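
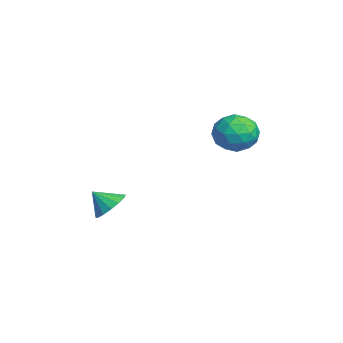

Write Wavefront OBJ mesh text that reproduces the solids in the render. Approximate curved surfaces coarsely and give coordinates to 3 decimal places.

v -3.238 -1.392 -0.893
v -2.706 -1.994 -1.299
v -3.502 -2.168 -0.087
v -2.429 -1.774 -0.996
v -2.369 -1.451 -0.665
v -2.541 -1.113 -0.395
v -2.9 -0.849 -0.259
v -3.35 -0.731 -0.293
v -3.769 -0.789 -0.487
v -4.046 -1.009 -0.79
v -4.106 -1.332 -1.121
v -3.934 -1.67 -1.39
v -3.575 -1.934 -1.527
v -3.126 -2.053 -1.493
v -2.81 4.819 2.8
v -2.184 4.409 3.583
v -3.916 3.471 2.977
v -3.29 3.061 3.76
v -3.845 3.974 3.934
v -3.162 4.807 3.824
v -2.938 3.073 2.736
v -2.255 3.906 2.626
v -2.263 3.33 3.543
v -2.824 3.887 4.284
v -3.276 3.993 2.276
v -3.837 4.55 3.017
v -2.4 4.732 3.176
v -3.7 3.148 3.384
v -4.026 3.684 3.486
v -3.658 3.443 3.946
v -2.975 4.967 3.318
v -2.607 4.726 3.778
v -3.583 4.47 3.984
v -3.493 3.154 2.782
v -3.125 2.913 3.242
v -2.442 4.437 2.614
v -2.074 4.196 3.074
v -2.517 3.41 2.576
v -2.079 3.857 3.613
v -2.728 3.064 3.717
v -2.522 3.071 3.115
v -2.12 3.561 3.051
v -2.408 4.184 4.048
v -3.058 3.392 4.152
v -3.385 3.929 4.254
v -2.983 4.419 4.19
v -2.455 3.55 4.025
v -3.042 4.488 2.408
v -3.692 3.696 2.512
v -3.117 3.461 2.37
v -2.715 3.951 2.306
v -3.372 4.816 2.843
v -4.021 4.023 2.947
v -3.98 4.319 3.509
v -3.578 4.809 3.445
v -3.645 4.33 2.535
f 2 1 4
f 2 4 3
f 4 1 5
f 4 5 3
f 5 1 6
f 5 6 3
f 6 1 7
f 6 7 3
f 7 1 8
f 7 8 3
f 8 1 9
f 8 9 3
f 9 1 10
f 9 10 3
f 10 1 11
f 10 11 3
f 11 1 12
f 11 12 3
f 12 1 13
f 12 13 3
f 13 1 14
f 13 14 3
f 14 1 2
f 14 2 3
f 15 52 31
f 52 26 55
f 31 55 20
f 52 55 31
f 15 31 27
f 31 20 32
f 27 32 16
f 31 32 27
f 15 27 36
f 27 16 37
f 36 37 22
f 27 37 36
f 15 36 48
f 36 22 51
f 48 51 25
f 36 51 48
f 15 48 52
f 48 25 56
f 52 56 26
f 48 56 52
f 16 32 43
f 32 20 46
f 43 46 24
f 32 46 43
f 20 55 33
f 55 26 54
f 33 54 19
f 55 54 33
f 26 56 53
f 56 25 49
f 53 49 17
f 56 49 53
f 25 51 50
f 51 22 38
f 50 38 21
f 51 38 50
f 22 37 42
f 37 16 39
f 42 39 23
f 37 39 42
f 18 44 30
f 44 24 45
f 30 45 19
f 44 45 30
f 18 30 28
f 30 19 29
f 28 29 17
f 30 29 28
f 18 28 35
f 28 17 34
f 35 34 21
f 28 34 35
f 18 35 40
f 35 21 41
f 40 41 23
f 35 41 40
f 18 40 44
f 40 23 47
f 44 47 24
f 40 47 44
f 19 45 33
f 45 24 46
f 33 46 20
f 45 46 33
f 17 29 53
f 29 19 54
f 53 54 26
f 29 54 53
f 21 34 50
f 34 17 49
f 50 49 25
f 34 49 50
f 23 41 42
f 41 21 38
f 42 38 22
f 41 38 42
f 24 47 43
f 47 23 39
f 43 39 16
f 47 39 43



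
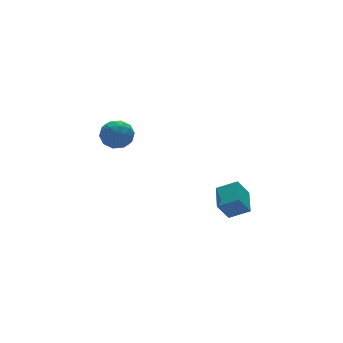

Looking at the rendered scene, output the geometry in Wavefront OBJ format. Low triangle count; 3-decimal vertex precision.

v 0.722 -3.908 -2.295
v 0.095 -3.837 -1.298
v 1.408 -2.678 -1.952
v 0.781 -2.606 -0.955
v 1.559 -4.534 -1.725
v 0.932 -4.462 -0.728
v 2.245 -3.303 -1.382
v 1.618 -3.232 -0.385
v -1.342 3.349 0.077
v -0.84 2.832 0.674
v -2.62 2.788 0.666
v -2.118 2.271 1.263
v -2.141 3.202 1.355
v -1.352 3.549 0.991
v -2.108 2.071 0.349
v -1.319 2.418 -0.015
v -1.314 2.042 0.842
v -1.334 2.741 1.464
v -2.126 2.879 -0.124
v -2.146 3.578 0.498
v -0.979 3.14 0.324
v -2.481 2.48 1.016
v -2.495 3.027 1.07
v -2.2 2.724 1.421
v -1.28 3.561 0.511
v -0.985 3.257 0.862
v -1.749 3.475 1.262
v -2.475 2.363 0.478
v -2.18 2.059 0.829
v -1.26 2.896 -0.081
v -0.965 2.593 0.27
v -1.711 2.145 0.078
v -0.962 2.372 0.774
v -1.713 2.042 1.12
v -1.708 1.925 0.582
v -1.244 2.128 0.368
v -0.974 2.783 1.139
v -1.725 2.453 1.485
v -1.739 3 1.539
v -1.275 3.204 1.326
v -1.253 2.318 1.238
v -1.735 3.167 -0.145
v -2.486 2.837 0.201
v -2.185 2.416 0.014
v -1.721 2.62 -0.199
v -1.747 3.578 0.22
v -2.498 3.248 0.566
v -2.216 3.492 0.972
v -1.752 3.695 0.758
v -2.207 3.302 0.102
f 2 4 1
f 5 2 1
f 1 4 3
f 3 5 1
f 2 8 4
f 6 2 5
f 6 8 2
f 4 8 3
f 7 5 3
f 3 8 7
f 7 6 5
f 8 6 7
f 9 46 25
f 46 20 49
f 25 49 14
f 46 49 25
f 9 25 21
f 25 14 26
f 21 26 10
f 25 26 21
f 9 21 30
f 21 10 31
f 30 31 16
f 21 31 30
f 9 30 42
f 30 16 45
f 42 45 19
f 30 45 42
f 9 42 46
f 42 19 50
f 46 50 20
f 42 50 46
f 10 26 37
f 26 14 40
f 37 40 18
f 26 40 37
f 14 49 27
f 49 20 48
f 27 48 13
f 49 48 27
f 20 50 47
f 50 19 43
f 47 43 11
f 50 43 47
f 19 45 44
f 45 16 32
f 44 32 15
f 45 32 44
f 16 31 36
f 31 10 33
f 36 33 17
f 31 33 36
f 12 38 24
f 38 18 39
f 24 39 13
f 38 39 24
f 12 24 22
f 24 13 23
f 22 23 11
f 24 23 22
f 12 22 29
f 22 11 28
f 29 28 15
f 22 28 29
f 12 29 34
f 29 15 35
f 34 35 17
f 29 35 34
f 12 34 38
f 34 17 41
f 38 41 18
f 34 41 38
f 13 39 27
f 39 18 40
f 27 40 14
f 39 40 27
f 11 23 47
f 23 13 48
f 47 48 20
f 23 48 47
f 15 28 44
f 28 11 43
f 44 43 19
f 28 43 44
f 17 35 36
f 35 15 32
f 36 32 16
f 35 32 36
f 18 41 37
f 41 17 33
f 37 33 10
f 41 33 37



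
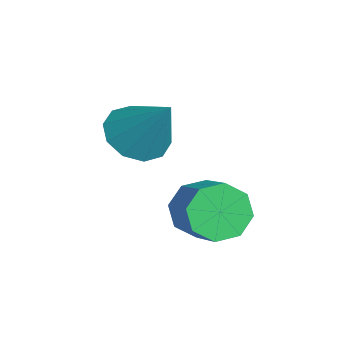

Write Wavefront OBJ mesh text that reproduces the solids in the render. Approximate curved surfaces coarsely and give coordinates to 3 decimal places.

v 1.097 3.29 -1.877
v 1.414 3.807 -2.685
v 2.679 4.086 -2.012
v 2.363 3.57 -1.203
v 1.044 4.254 -2.175
v 2.309 4.533 -1.501
v 0.705 4.137 -1.49
v 1.97 4.416 -0.817
v 0.596 3.524 -1.032
v 1.861 3.803 -0.358
v 0.781 2.774 -1.068
v 2.046 3.053 -0.395
v 1.151 2.327 -1.579
v 2.416 2.606 -0.905
v 1.49 2.444 -2.263
v 2.755 2.723 -1.59
v 1.599 3.057 -2.722
v 2.864 3.336 -2.048
v -0.973 1.796 0.144
v -0.073 1.844 -0.487
v 0.173 2.584 1.836
v -0.4 2.437 -0.542
v -0.946 2.786 -0.335
v -1.502 2.756 0.055
v -1.856 2.36 0.479
v -1.872 1.748 0.775
v -1.545 1.155 0.83
v -1 0.806 0.623
v -0.444 0.836 0.233
v -0.09 1.232 -0.191
f 2 1 5
f 2 5 3
f 3 5 6
f 3 6 4
f 5 1 7
f 5 7 6
f 6 7 8
f 6 8 4
f 7 1 9
f 7 9 8
f 8 9 10
f 8 10 4
f 9 1 11
f 9 11 10
f 10 11 12
f 10 12 4
f 11 1 13
f 11 13 12
f 12 13 14
f 12 14 4
f 13 1 15
f 13 15 14
f 14 15 16
f 14 16 4
f 15 1 17
f 15 17 16
f 16 17 18
f 16 18 4
f 17 1 2
f 17 2 18
f 18 2 3
f 18 3 4
f 20 19 22
f 20 22 21
f 22 19 23
f 22 23 21
f 23 19 24
f 23 24 21
f 24 19 25
f 24 25 21
f 25 19 26
f 25 26 21
f 26 19 27
f 26 27 21
f 27 19 28
f 27 28 21
f 28 19 29
f 28 29 21
f 29 19 30
f 29 30 21
f 30 19 20
f 30 20 21



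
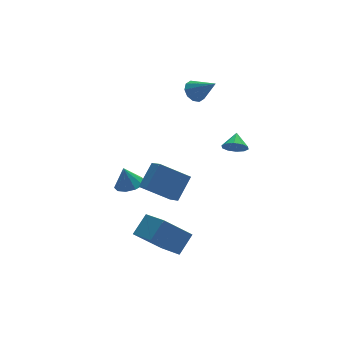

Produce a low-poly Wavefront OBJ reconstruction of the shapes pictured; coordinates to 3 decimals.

v -1.584 0.478 -3.219
v -1.515 -0.512 -2.617
v -0.484 1.246 -2.08
v -0.415 0.257 -1.479
v 0.035 -0.117 -4.381
v 0.104 -1.106 -3.78
v 1.135 0.652 -3.243
v 1.204 -0.338 -2.641
v -1.501 -5.067 -4.812
v -3.028 -4.793 -3.338
v -1.84 -3.365 -5.481
v -3.367 -3.09 -4.007
v -0.513 -4.51 -3.893
v -2.04 -4.235 -2.419
v -0.852 -2.807 -4.562
v -2.379 -2.533 -3.088
v -1.821 1.248 -3.488
v -1.308 0.553 -3.237
v -2.079 1.512 -2.232
v -0.984 1.004 -3.265
v -0.979 1.548 -3.378
v -1.296 1.978 -3.533
v -1.813 2.13 -3.671
v -2.333 1.944 -3.74
v -2.657 1.493 -3.712
v -2.662 0.949 -3.599
v -2.345 0.518 -3.444
v -1.828 0.367 -3.305
v 2.8 -2.615 0.958
v 3.031 -2.296 0.32
v 3.24 -1.845 1.502
v 2.611 -2.127 0.421
v 2.263 -2.144 0.727
v 2.121 -2.341 1.121
v 2.237 -2.643 1.453
v 2.569 -2.934 1.596
v 2.988 -3.103 1.496
v 3.336 -3.085 1.189
v 3.479 -2.888 0.795
v 3.362 -2.587 0.463
v 3.132 3.558 1.471
v 3.815 3.636 1.102
v 3.888 2.422 2.629
v 3.793 3.973 1.447
v 3.518 4.151 1.801
v 3.096 4.102 2.028
v 2.688 3.846 2.043
v 2.449 3.48 1.839
v 2.472 3.144 1.494
v 2.747 2.966 1.141
v 3.169 3.014 0.913
v 3.577 3.27 0.898
f 2 4 1
f 5 2 1
f 1 4 3
f 3 5 1
f 2 8 4
f 6 2 5
f 6 8 2
f 4 8 3
f 7 5 3
f 3 8 7
f 7 6 5
f 8 6 7
f 10 12 9
f 13 10 9
f 9 12 11
f 11 13 9
f 10 16 12
f 14 10 13
f 14 16 10
f 12 16 11
f 15 13 11
f 11 16 15
f 15 14 13
f 16 14 15
f 18 17 20
f 18 20 19
f 20 17 21
f 20 21 19
f 21 17 22
f 21 22 19
f 22 17 23
f 22 23 19
f 23 17 24
f 23 24 19
f 24 17 25
f 24 25 19
f 25 17 26
f 25 26 19
f 26 17 27
f 26 27 19
f 27 17 28
f 27 28 19
f 28 17 18
f 28 18 19
f 30 29 32
f 30 32 31
f 32 29 33
f 32 33 31
f 33 29 34
f 33 34 31
f 34 29 35
f 34 35 31
f 35 29 36
f 35 36 31
f 36 29 37
f 36 37 31
f 37 29 38
f 37 38 31
f 38 29 39
f 38 39 31
f 39 29 40
f 39 40 31
f 40 29 30
f 40 30 31
f 42 41 44
f 42 44 43
f 44 41 45
f 44 45 43
f 45 41 46
f 45 46 43
f 46 41 47
f 46 47 43
f 47 41 48
f 47 48 43
f 48 41 49
f 48 49 43
f 49 41 50
f 49 50 43
f 50 41 51
f 50 51 43
f 51 41 52
f 51 52 43
f 52 41 42
f 52 42 43



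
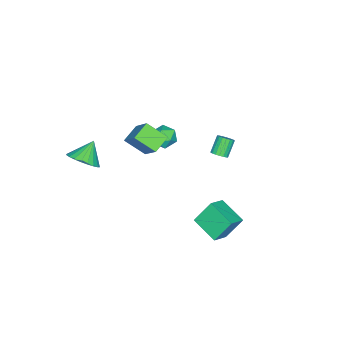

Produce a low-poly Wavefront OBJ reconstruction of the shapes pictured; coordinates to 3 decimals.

v -3.224 1.34 -1.876
v -2.882 1.09 -1.575
v -3.654 1.11 -0.682
v -3.996 1.36 -0.984
v -2.832 1.313 -1.536
v -3.603 1.332 -0.644
v -2.859 1.541 -1.565
v -3.631 1.56 -0.672
v -2.959 1.729 -1.655
v -3.731 1.748 -0.763
v -3.111 1.841 -1.789
v -3.883 1.86 -0.897
v -3.286 1.853 -1.941
v -4.058 1.872 -1.048
v -3.448 1.764 -2.079
v -4.22 1.783 -1.187
v -3.566 1.59 -2.178
v -4.338 1.61 -1.285
v -3.617 1.368 -2.216
v -4.388 1.387 -1.324
v -3.589 1.14 -2.188
v -4.361 1.159 -1.295
v -3.489 0.952 -2.097
v -4.261 0.971 -1.205
v -3.337 0.84 -1.963
v -4.109 0.859 -1.071
v -3.162 0.828 -1.812
v -3.934 0.847 -0.919
v -3 0.917 -1.673
v -3.772 0.936 -0.781
v -1.673 -1.735 -0.577
v -1.487 -2.951 0.263
v -0.768 -0.566 0.915
v -0.582 -1.783 1.754
v -0.618 -1.917 -1.074
v -0.432 -3.134 -0.235
v 0.287 -0.749 0.417
v 0.473 -1.965 1.257
v 0.994 4.906 -2.431
v 0.436 3.391 -1.866
v 2.028 4.735 -1.867
v 1.47 3.221 -1.303
v 1.59 4.199 -3.737
v 1.032 2.685 -3.173
v 2.624 4.029 -3.174
v 2.066 2.514 -2.609
v -3.059 -1.519 -0.902
v -2.663 -1.157 -0.268
v -1.917 -2.123 -1.272
v -1.521 -1.761 -0.638
v -2.087 -2.351 -0.491
v -2.793 -1.977 -0.263
v -1.787 -1.303 -1.277
v -2.493 -0.929 -1.049
v -1.876 -1.023 -0.5
v -2.062 -1.671 -0.014
v -2.518 -1.609 -1.526
v -2.704 -2.257 -1.04
v 3.984 -3.1 1.701
v 4.584 -2.486 2.174
v 3.056 -2.96 2.699
v 4.386 -2.243 1.955
v 4.127 -2.13 1.698
v 3.846 -2.166 1.441
v 3.586 -2.343 1.224
v 3.386 -2.636 1.079
v 3.278 -2.999 1.029
v 3.277 -3.378 1.082
v 3.384 -3.714 1.229
v 3.583 -3.957 1.448
v 3.842 -4.07 1.705
v 4.123 -4.035 1.962
v 4.383 -3.857 2.179
v 4.582 -3.565 2.323
v 4.691 -3.201 2.373
v 4.691 -2.822 2.321
f 2 1 5
f 2 5 3
f 3 5 6
f 3 6 4
f 5 1 7
f 5 7 6
f 6 7 8
f 6 8 4
f 7 1 9
f 7 9 8
f 8 9 10
f 8 10 4
f 9 1 11
f 9 11 10
f 10 11 12
f 10 12 4
f 11 1 13
f 11 13 12
f 12 13 14
f 12 14 4
f 13 1 15
f 13 15 14
f 14 15 16
f 14 16 4
f 15 1 17
f 15 17 16
f 16 17 18
f 16 18 4
f 17 1 19
f 17 19 18
f 18 19 20
f 18 20 4
f 19 1 21
f 19 21 20
f 20 21 22
f 20 22 4
f 21 1 23
f 21 23 22
f 22 23 24
f 22 24 4
f 23 1 25
f 23 25 24
f 24 25 26
f 24 26 4
f 25 1 27
f 25 27 26
f 26 27 28
f 26 28 4
f 27 1 29
f 27 29 28
f 28 29 30
f 28 30 4
f 29 1 2
f 29 2 30
f 30 2 3
f 30 3 4
f 32 34 31
f 35 32 31
f 31 34 33
f 33 35 31
f 32 38 34
f 36 32 35
f 36 38 32
f 34 38 33
f 37 35 33
f 33 38 37
f 37 36 35
f 38 36 37
f 40 42 39
f 43 40 39
f 39 42 41
f 41 43 39
f 40 46 42
f 44 40 43
f 44 46 40
f 42 46 41
f 45 43 41
f 41 46 45
f 45 44 43
f 46 44 45
f 47 58 52
f 47 52 48
f 47 48 54
f 47 54 57
f 47 57 58
f 48 52 56
f 52 58 51
f 58 57 49
f 57 54 53
f 54 48 55
f 50 56 51
f 50 51 49
f 50 49 53
f 50 53 55
f 50 55 56
f 51 56 52
f 49 51 58
f 53 49 57
f 55 53 54
f 56 55 48
f 60 59 62
f 60 62 61
f 62 59 63
f 62 63 61
f 63 59 64
f 63 64 61
f 64 59 65
f 64 65 61
f 65 59 66
f 65 66 61
f 66 59 67
f 66 67 61
f 67 59 68
f 67 68 61
f 68 59 69
f 68 69 61
f 69 59 70
f 69 70 61
f 70 59 71
f 70 71 61
f 71 59 72
f 71 72 61
f 72 59 73
f 72 73 61
f 73 59 74
f 73 74 61
f 74 59 75
f 74 75 61
f 75 59 76
f 75 76 61
f 76 59 60
f 76 60 61



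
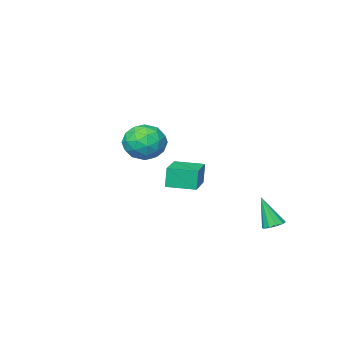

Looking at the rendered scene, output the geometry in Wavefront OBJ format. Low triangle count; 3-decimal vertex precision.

v -3.505 3.38 -3.219
v -3.008 2.998 -3.456
v -3.195 2.62 -1.341
v -2.846 3.36 -3.336
v -2.936 3.729 -3.172
v -3.243 3.965 -3.026
v -3.65 3.978 -2.954
v -4.002 3.762 -2.983
v -4.165 3.4 -3.102
v -4.075 3.031 -3.266
v -3.768 2.795 -3.413
v -3.36 2.782 -3.485
v 3.653 2.858 3.634
v 4.527 2.32 4.331
v 2.753 1.08 3.389
v 3.627 0.542 4.086
v 2.809 1.317 4.605
v 3.365 2.416 4.757
v 3.915 0.984 2.963
v 4.471 2.083 3.115
v 4.689 1.162 3.917
v 4.005 1.368 4.932
v 3.275 2.032 2.788
v 2.591 2.238 3.803
v 4.169 2.745 4.004
v 3.111 0.655 3.716
v 2.631 1.111 4.021
v 3.144 0.794 4.431
v 3.486 2.802 4.254
v 4 2.485 4.664
v 2.99 1.896 4.825
v 3.28 0.915 3.056
v 3.794 0.598 3.466
v 4.136 2.606 3.289
v 4.649 2.289 3.699
v 4.29 1.504 2.895
v 4.777 1.748 4.17
v 4.249 0.703 4.026
v 4.418 0.963 3.366
v 4.745 1.609 3.455
v 4.376 1.869 4.767
v 3.847 0.824 4.623
v 3.366 1.28 4.928
v 3.693 1.926 5.017
v 4.471 1.188 4.523
v 3.433 2.576 3.097
v 2.904 1.531 2.953
v 3.587 1.474 2.703
v 3.914 2.12 2.792
v 3.031 2.697 3.694
v 2.503 1.652 3.55
v 2.535 1.791 4.265
v 2.862 2.437 4.354
v 2.809 2.212 3.197
v -2.38 -4.453 -2.114
v -2.539 -4.52 -0.755
v -3.595 -3.168 -2.193
v -3.754 -3.235 -0.834
v -0.866 -3.005 -1.866
v -1.025 -3.072 -0.507
v -2.081 -1.72 -1.945
v -2.24 -1.787 -0.586
f 2 1 4
f 2 4 3
f 4 1 5
f 4 5 3
f 5 1 6
f 5 6 3
f 6 1 7
f 6 7 3
f 7 1 8
f 7 8 3
f 8 1 9
f 8 9 3
f 9 1 10
f 9 10 3
f 10 1 11
f 10 11 3
f 11 1 12
f 11 12 3
f 12 1 2
f 12 2 3
f 13 50 29
f 50 24 53
f 29 53 18
f 50 53 29
f 13 29 25
f 29 18 30
f 25 30 14
f 29 30 25
f 13 25 34
f 25 14 35
f 34 35 20
f 25 35 34
f 13 34 46
f 34 20 49
f 46 49 23
f 34 49 46
f 13 46 50
f 46 23 54
f 50 54 24
f 46 54 50
f 14 30 41
f 30 18 44
f 41 44 22
f 30 44 41
f 18 53 31
f 53 24 52
f 31 52 17
f 53 52 31
f 24 54 51
f 54 23 47
f 51 47 15
f 54 47 51
f 23 49 48
f 49 20 36
f 48 36 19
f 49 36 48
f 20 35 40
f 35 14 37
f 40 37 21
f 35 37 40
f 16 42 28
f 42 22 43
f 28 43 17
f 42 43 28
f 16 28 26
f 28 17 27
f 26 27 15
f 28 27 26
f 16 26 33
f 26 15 32
f 33 32 19
f 26 32 33
f 16 33 38
f 33 19 39
f 38 39 21
f 33 39 38
f 16 38 42
f 38 21 45
f 42 45 22
f 38 45 42
f 17 43 31
f 43 22 44
f 31 44 18
f 43 44 31
f 15 27 51
f 27 17 52
f 51 52 24
f 27 52 51
f 19 32 48
f 32 15 47
f 48 47 23
f 32 47 48
f 21 39 40
f 39 19 36
f 40 36 20
f 39 36 40
f 22 45 41
f 45 21 37
f 41 37 14
f 45 37 41
f 56 58 55
f 59 56 55
f 55 58 57
f 57 59 55
f 56 62 58
f 60 56 59
f 60 62 56
f 58 62 57
f 61 59 57
f 57 62 61
f 61 60 59
f 62 60 61



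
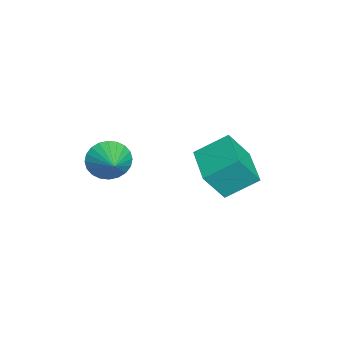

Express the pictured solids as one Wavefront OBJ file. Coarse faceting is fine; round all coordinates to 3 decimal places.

v -1.579 2.724 -2.845
v -1.208 1.914 -1.516
v -1.862 4.059 -1.954
v -1.491 3.249 -0.624
v 0.211 3.231 -3.036
v 0.582 2.421 -1.706
v -0.072 4.566 -2.144
v 0.299 3.756 -0.815
v 3.198 -0.808 1.06
v 3.43 -0.437 0.308
v 4.382 -0.452 1.6
v 3.279 -0.177 0.466
v 3.116 -0.013 0.715
v 2.966 0.03 1.016
v 2.851 -0.055 1.324
v 2.789 -0.254 1.592
v 2.788 -0.538 1.778
v 2.851 -0.862 1.856
v 2.966 -1.179 1.812
v 3.116 -1.439 1.653
v 3.279 -1.602 1.404
v 3.429 -1.645 1.103
v 3.544 -1.561 0.795
v 3.607 -1.361 0.528
v 3.607 -1.078 0.341
v 3.545 -0.753 0.264
f 2 4 1
f 5 2 1
f 1 4 3
f 3 5 1
f 2 8 4
f 6 2 5
f 6 8 2
f 4 8 3
f 7 5 3
f 3 8 7
f 7 6 5
f 8 6 7
f 10 9 12
f 10 12 11
f 12 9 13
f 12 13 11
f 13 9 14
f 13 14 11
f 14 9 15
f 14 15 11
f 15 9 16
f 15 16 11
f 16 9 17
f 16 17 11
f 17 9 18
f 17 18 11
f 18 9 19
f 18 19 11
f 19 9 20
f 19 20 11
f 20 9 21
f 20 21 11
f 21 9 22
f 21 22 11
f 22 9 23
f 22 23 11
f 23 9 24
f 23 24 11
f 24 9 25
f 24 25 11
f 25 9 26
f 25 26 11
f 26 9 10
f 26 10 11



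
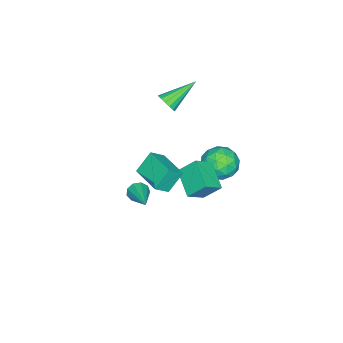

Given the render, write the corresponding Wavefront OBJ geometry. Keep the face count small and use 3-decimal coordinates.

v -1.113 -2.698 -4.322
v -0.71 -2.883 -4.785
v 0.373 -1.422 -3.538
v -0.94 -2.534 -4.916
v -1.251 -2.263 -4.77
v -1.497 -2.195 -4.415
v -1.563 -2.363 -4.016
v -1.419 -2.688 -3.76
v -1.131 -3.018 -3.768
v -0.835 -3.198 -4.035
v -0.668 -3.145 -4.437
v 0.165 -0.435 0.934
v 0.829 -0.844 1.56
v 1.094 1.141 0.976
v 1.758 0.732 1.602
v 0.922 -0.852 -0.142
v 1.586 -1.261 0.484
v 1.851 0.724 -0.1
v 2.515 0.315 0.526
v 0.221 0.366 0.088
v -0.075 1.237 1.049
v -0.685 0.813 -0.596
v -0.981 1.684 0.365
v 1.301 1.496 -0.605
v 1.005 2.367 0.356
v 0.395 1.943 -1.289
v 0.099 2.814 -0.328
v -2.529 1.833 0.35
v -1.767 2.602 0.31
v -1.713 0.958 -0.93
v -0.951 1.727 -0.97
v -1.017 1.074 -0.108
v -1.521 1.615 0.683
v -1.959 1.945 -1.303
v -2.463 2.486 -0.512
v -1.415 2.671 -0.712
v -0.833 2.133 0.027
v -2.647 1.427 -0.647
v -2.065 0.889 0.092
v -2.22 2.294 0.443
v -1.26 1.266 -1.063
v -1.299 0.882 -0.556
v -0.852 1.334 -0.58
v -2.075 1.714 0.662
v -1.627 2.166 0.638
v -1.187 1.268 0.392
v -1.853 1.394 -1.258
v -1.405 1.846 -1.282
v -2.628 2.226 -0.04
v -2.181 2.678 -0.064
v -2.293 2.292 -1.012
v -1.565 2.787 -0.182
v -1.085 2.272 -0.934
v -1.677 2.401 -1.13
v -1.974 2.718 -0.665
v -1.223 2.471 0.252
v -0.743 1.956 -0.5
v -0.782 1.573 0.006
v -1.078 1.891 0.472
v -1.016 2.511 -0.348
v -2.737 1.604 -0.12
v -2.257 1.089 -0.872
v -2.402 1.669 -1.092
v -2.698 1.987 -0.626
v -2.395 1.288 0.314
v -1.915 0.773 -0.438
v -1.506 0.842 0.045
v -1.803 1.159 0.51
v -2.464 1.049 -0.272
v -2.35 -1.654 2.647
v -2.058 -1.803 3.208
v -3.85 -0.726 3.673
v -1.932 -1.503 3.121
v -1.918 -1.244 2.907
v -2.02 -1.094 2.623
v -2.211 -1.095 2.346
v -2.438 -1.245 2.149
v -2.643 -1.505 2.085
v -2.769 -1.804 2.172
v -2.783 -2.064 2.386
v -2.681 -2.213 2.67
v -2.49 -2.213 2.947
v -2.263 -2.063 3.144
f 2 1 4
f 2 4 3
f 4 1 5
f 4 5 3
f 5 1 6
f 5 6 3
f 6 1 7
f 6 7 3
f 7 1 8
f 7 8 3
f 8 1 9
f 8 9 3
f 9 1 10
f 9 10 3
f 10 1 11
f 10 11 3
f 11 1 2
f 11 2 3
f 13 15 12
f 16 13 12
f 12 15 14
f 14 16 12
f 13 19 15
f 17 13 16
f 17 19 13
f 15 19 14
f 18 16 14
f 14 19 18
f 18 17 16
f 19 17 18
f 21 23 20
f 24 21 20
f 20 23 22
f 22 24 20
f 21 27 23
f 25 21 24
f 25 27 21
f 23 27 22
f 26 24 22
f 22 27 26
f 26 25 24
f 27 25 26
f 28 65 44
f 65 39 68
f 44 68 33
f 65 68 44
f 28 44 40
f 44 33 45
f 40 45 29
f 44 45 40
f 28 40 49
f 40 29 50
f 49 50 35
f 40 50 49
f 28 49 61
f 49 35 64
f 61 64 38
f 49 64 61
f 28 61 65
f 61 38 69
f 65 69 39
f 61 69 65
f 29 45 56
f 45 33 59
f 56 59 37
f 45 59 56
f 33 68 46
f 68 39 67
f 46 67 32
f 68 67 46
f 39 69 66
f 69 38 62
f 66 62 30
f 69 62 66
f 38 64 63
f 64 35 51
f 63 51 34
f 64 51 63
f 35 50 55
f 50 29 52
f 55 52 36
f 50 52 55
f 31 57 43
f 57 37 58
f 43 58 32
f 57 58 43
f 31 43 41
f 43 32 42
f 41 42 30
f 43 42 41
f 31 41 48
f 41 30 47
f 48 47 34
f 41 47 48
f 31 48 53
f 48 34 54
f 53 54 36
f 48 54 53
f 31 53 57
f 53 36 60
f 57 60 37
f 53 60 57
f 32 58 46
f 58 37 59
f 46 59 33
f 58 59 46
f 30 42 66
f 42 32 67
f 66 67 39
f 42 67 66
f 34 47 63
f 47 30 62
f 63 62 38
f 47 62 63
f 36 54 55
f 54 34 51
f 55 51 35
f 54 51 55
f 37 60 56
f 60 36 52
f 56 52 29
f 60 52 56
f 71 70 73
f 71 73 72
f 73 70 74
f 73 74 72
f 74 70 75
f 74 75 72
f 75 70 76
f 75 76 72
f 76 70 77
f 76 77 72
f 77 70 78
f 77 78 72
f 78 70 79
f 78 79 72
f 79 70 80
f 79 80 72
f 80 70 81
f 80 81 72
f 81 70 82
f 81 82 72
f 82 70 83
f 82 83 72
f 83 70 71
f 83 71 72



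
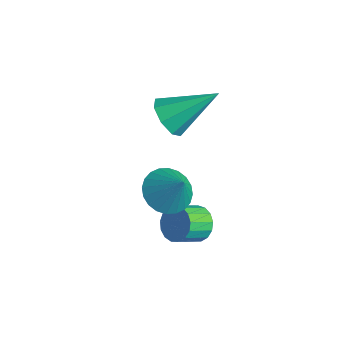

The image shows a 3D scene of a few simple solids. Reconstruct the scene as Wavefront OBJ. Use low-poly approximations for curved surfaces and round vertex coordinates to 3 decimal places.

v -2.688 3.071 2.188
v -2.223 2.471 2.653
v -1.852 4.669 3.412
v -1.88 2.705 2.113
v -2.011 3.153 1.617
v -2.538 3.553 1.455
v -3.153 3.67 1.723
v -3.496 3.436 2.263
v -3.366 2.988 2.759
v -2.839 2.588 2.921
v 0.676 2.053 -0.499
v 1.239 1.81 -0.877
v 1.246 0.864 -0.259
v 0.684 1.107 0.119
v 1.383 1.982 -0.616
v 1.39 1.036 0.002
v 1.366 2.17 -0.328
v 1.373 1.224 0.291
v 1.19 2.332 -0.079
v 1.198 1.386 0.539
v 0.897 2.429 0.073
v 0.905 1.484 0.692
v 0.554 2.441 0.095
v 0.561 1.495 0.713
v 0.238 2.363 -0.02
v 0.245 1.417 0.599
v 0.023 2.215 -0.244
v 0.03 1.269 0.374
v -0.043 2.029 -0.527
v -0.035 1.083 0.091
v 0.057 1.849 -0.804
v 0.064 0.903 -0.185
v 0.298 1.715 -1.011
v 0.305 0.77 -0.392
v 0.626 1.659 -1.1
v 0.633 0.714 -0.482
v 0.965 1.693 -1.052
v 0.973 0.748 -0.434
v 1.506 0.25 3.436
v 2.225 0.435 2.927
v 2.274 0.37 4.564
v 2.094 0.757 2.981
v 1.874 1.001 3.105
v 1.598 1.131 3.279
v 1.308 1.127 3.477
v 1.048 0.989 3.668
v 0.858 0.738 3.825
v 0.766 0.414 3.922
v 0.787 0.064 3.945
v 0.918 -0.258 3.89
v 1.138 -0.502 3.767
v 1.414 -0.632 3.593
v 1.704 -0.627 3.395
v 1.964 -0.49 3.203
v 2.154 -0.239 3.047
v 2.246 0.086 2.95
f 2 1 4
f 2 4 3
f 4 1 5
f 4 5 3
f 5 1 6
f 5 6 3
f 6 1 7
f 6 7 3
f 7 1 8
f 7 8 3
f 8 1 9
f 8 9 3
f 9 1 10
f 9 10 3
f 10 1 2
f 10 2 3
f 12 11 15
f 12 15 13
f 13 15 16
f 13 16 14
f 15 11 17
f 15 17 16
f 16 17 18
f 16 18 14
f 17 11 19
f 17 19 18
f 18 19 20
f 18 20 14
f 19 11 21
f 19 21 20
f 20 21 22
f 20 22 14
f 21 11 23
f 21 23 22
f 22 23 24
f 22 24 14
f 23 11 25
f 23 25 24
f 24 25 26
f 24 26 14
f 25 11 27
f 25 27 26
f 26 27 28
f 26 28 14
f 27 11 29
f 27 29 28
f 28 29 30
f 28 30 14
f 29 11 31
f 29 31 30
f 30 31 32
f 30 32 14
f 31 11 33
f 31 33 32
f 32 33 34
f 32 34 14
f 33 11 35
f 33 35 34
f 34 35 36
f 34 36 14
f 35 11 37
f 35 37 36
f 36 37 38
f 36 38 14
f 37 11 12
f 37 12 38
f 38 12 13
f 38 13 14
f 40 39 42
f 40 42 41
f 42 39 43
f 42 43 41
f 43 39 44
f 43 44 41
f 44 39 45
f 44 45 41
f 45 39 46
f 45 46 41
f 46 39 47
f 46 47 41
f 47 39 48
f 47 48 41
f 48 39 49
f 48 49 41
f 49 39 50
f 49 50 41
f 50 39 51
f 50 51 41
f 51 39 52
f 51 52 41
f 52 39 53
f 52 53 41
f 53 39 54
f 53 54 41
f 54 39 55
f 54 55 41
f 55 39 56
f 55 56 41
f 56 39 40
f 56 40 41



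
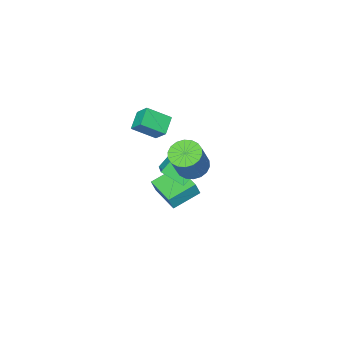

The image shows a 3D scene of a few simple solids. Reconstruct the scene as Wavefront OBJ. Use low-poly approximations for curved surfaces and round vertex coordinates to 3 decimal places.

v 0.323 -3.009 1
v -0.454 -3.658 1.48
v 0.212 -2.252 1.846
v -0.565 -2.901 2.325
v 1.365 -3.699 1.755
v 0.588 -4.348 2.234
v 1.254 -2.942 2.6
v 0.477 -3.591 3.08
v 1.088 1.501 2.67
v 1.485 2.177 2.341
v 2.168 2.535 3.901
v 1.772 1.859 4.23
v 1.153 2.321 2.454
v 1.836 2.678 4.014
v 0.809 2.301 2.609
v 1.492 2.659 4.169
v 0.52 2.124 2.776
v 1.203 2.481 4.336
v 0.343 1.823 2.923
v 1.026 2.18 4.482
v 0.315 1.458 3.019
v 0.998 1.816 4.579
v 0.439 1.102 3.046
v 1.122 1.46 4.606
v 0.692 0.825 2.999
v 1.375 1.183 4.559
v 1.024 0.682 2.886
v 1.707 1.039 4.446
v 1.368 0.701 2.731
v 2.051 1.059 4.291
v 1.657 0.879 2.564
v 2.34 1.236 4.124
v 1.834 1.18 2.418
v 2.517 1.537 3.977
v 1.862 1.544 2.321
v 2.545 1.902 3.881
v 1.738 1.9 2.294
v 2.421 2.258 3.854
v -0.197 -1.472 -1.507
v -1.504 -1.573 -0.347
v 0.413 -0.312 -0.718
v -0.893 -0.413 0.442
v 0.553 -2.387 -0.742
v -0.753 -2.488 0.418
v 1.164 -1.227 0.047
v -0.143 -1.328 1.207
v -1.471 -3.307 -3.192
v -1.19 -3.324 -2.358
v -1.37 -1.47 -3.189
v -1.09 -1.487 -2.355
v 0.11 -3.393 -3.725
v 0.39 -3.41 -2.891
v 0.21 -1.556 -3.722
v 0.491 -1.573 -2.888
f 2 4 1
f 5 2 1
f 1 4 3
f 3 5 1
f 2 8 4
f 6 2 5
f 6 8 2
f 4 8 3
f 7 5 3
f 3 8 7
f 7 6 5
f 8 6 7
f 10 9 13
f 10 13 11
f 11 13 14
f 11 14 12
f 13 9 15
f 13 15 14
f 14 15 16
f 14 16 12
f 15 9 17
f 15 17 16
f 16 17 18
f 16 18 12
f 17 9 19
f 17 19 18
f 18 19 20
f 18 20 12
f 19 9 21
f 19 21 20
f 20 21 22
f 20 22 12
f 21 9 23
f 21 23 22
f 22 23 24
f 22 24 12
f 23 9 25
f 23 25 24
f 24 25 26
f 24 26 12
f 25 9 27
f 25 27 26
f 26 27 28
f 26 28 12
f 27 9 29
f 27 29 28
f 28 29 30
f 28 30 12
f 29 9 31
f 29 31 30
f 30 31 32
f 30 32 12
f 31 9 33
f 31 33 32
f 32 33 34
f 32 34 12
f 33 9 35
f 33 35 34
f 34 35 36
f 34 36 12
f 35 9 37
f 35 37 36
f 36 37 38
f 36 38 12
f 37 9 10
f 37 10 38
f 38 10 11
f 38 11 12
f 40 42 39
f 43 40 39
f 39 42 41
f 41 43 39
f 40 46 42
f 44 40 43
f 44 46 40
f 42 46 41
f 45 43 41
f 41 46 45
f 45 44 43
f 46 44 45
f 48 50 47
f 51 48 47
f 47 50 49
f 49 51 47
f 48 54 50
f 52 48 51
f 52 54 48
f 50 54 49
f 53 51 49
f 49 54 53
f 53 52 51
f 54 52 53



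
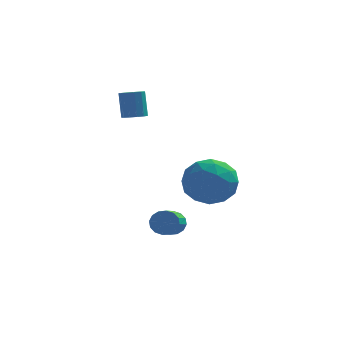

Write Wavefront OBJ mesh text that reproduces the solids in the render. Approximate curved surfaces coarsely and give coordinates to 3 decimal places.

v -1.432 3.274 2.514
v -0.957 3.53 2.509
v -1.112 3.842 3.741
v -1.588 3.586 3.746
v -1.166 3.736 2.431
v -1.322 4.049 3.662
v -1.46 3.796 2.378
v -1.615 4.108 3.61
v -1.745 3.69 2.369
v -1.9 4.002 3.601
v -1.931 3.451 2.406
v -2.086 3.764 3.638
v -1.958 3.157 2.477
v -2.114 3.469 3.709
v -1.819 2.899 2.56
v -1.974 3.212 3.792
v -1.556 2.761 2.629
v -1.712 3.073 3.86
v -1.255 2.785 2.661
v -1.41 3.098 3.892
v -1.01 2.965 2.646
v -1.165 3.277 3.878
v -0.898 3.242 2.59
v -1.054 3.555 3.821
v 0.446 0.174 -2.102
v 0.7 -0.054 -2.595
v 0.568 -1.243 -2.112
v 0.314 -1.014 -1.618
v 0.936 -0.001 -2.4
v 0.804 -1.19 -1.917
v 1.041 0.099 -2.125
v 0.909 -1.09 -1.642
v 0.986 0.219 -1.844
v 0.854 -0.97 -1.361
v 0.787 0.327 -1.632
v 0.655 -0.861 -1.149
v 0.496 0.395 -1.546
v 0.364 -0.794 -1.063
v 0.192 0.403 -1.608
v 0.06 -0.786 -1.125
v -0.044 0.35 -1.803
v -0.176 -0.839 -1.32
v -0.149 0.25 -2.078
v -0.281 -0.939 -1.595
v -0.094 0.13 -2.359
v -0.226 -1.059 -1.876
v 0.105 0.021 -2.571
v -0.027 -1.167 -2.088
v 0.396 -0.046 -2.657
v 0.264 -1.235 -2.174
v 2.267 0.002 0.907
v 3.117 -0.709 0.542
v 1.023 -1.411 0.758
v 1.873 -2.122 0.393
v 1.861 -1.745 1.498
v 2.63 -0.872 1.59
v 1.51 -1.248 -0.29
v 2.279 -0.375 -0.198
v 2.65 -1.481 -0.198
v 2.867 -1.789 0.907
v 1.273 -0.331 0.393
v 1.49 -0.639 1.498
v 2.801 -0.23 0.737
v 1.339 -1.89 0.563
v 1.332 -1.669 1.212
v 1.832 -2.087 0.997
v 2.515 -0.325 1.353
v 3.015 -0.743 1.139
v 2.276 -1.352 1.701
v 1.125 -1.377 0.161
v 1.625 -1.795 -0.053
v 2.308 -0.033 0.303
v 2.808 -0.451 0.088
v 1.864 -0.768 -0.401
v 3.026 -1.101 0.088
v 2.295 -1.932 0.001
v 2.082 -1.418 -0.401
v 2.534 -0.905 -0.347
v 3.154 -1.282 0.738
v 2.423 -2.112 0.65
v 2.416 -1.891 1.3
v 2.868 -1.378 1.354
v 2.879 -1.736 0.303
v 1.717 -0.008 0.65
v 0.986 -0.838 0.562
v 1.272 -0.742 -0.054
v 1.724 -0.229 0
v 1.845 -0.188 1.299
v 1.114 -1.019 1.212
v 1.606 -1.215 1.647
v 2.058 -0.702 1.701
v 1.261 -0.384 0.997
f 2 1 5
f 2 5 3
f 3 5 6
f 3 6 4
f 5 1 7
f 5 7 6
f 6 7 8
f 6 8 4
f 7 1 9
f 7 9 8
f 8 9 10
f 8 10 4
f 9 1 11
f 9 11 10
f 10 11 12
f 10 12 4
f 11 1 13
f 11 13 12
f 12 13 14
f 12 14 4
f 13 1 15
f 13 15 14
f 14 15 16
f 14 16 4
f 15 1 17
f 15 17 16
f 16 17 18
f 16 18 4
f 17 1 19
f 17 19 18
f 18 19 20
f 18 20 4
f 19 1 21
f 19 21 20
f 20 21 22
f 20 22 4
f 21 1 23
f 21 23 22
f 22 23 24
f 22 24 4
f 23 1 2
f 23 2 24
f 24 2 3
f 24 3 4
f 26 25 29
f 26 29 27
f 27 29 30
f 27 30 28
f 29 25 31
f 29 31 30
f 30 31 32
f 30 32 28
f 31 25 33
f 31 33 32
f 32 33 34
f 32 34 28
f 33 25 35
f 33 35 34
f 34 35 36
f 34 36 28
f 35 25 37
f 35 37 36
f 36 37 38
f 36 38 28
f 37 25 39
f 37 39 38
f 38 39 40
f 38 40 28
f 39 25 41
f 39 41 40
f 40 41 42
f 40 42 28
f 41 25 43
f 41 43 42
f 42 43 44
f 42 44 28
f 43 25 45
f 43 45 44
f 44 45 46
f 44 46 28
f 45 25 47
f 45 47 46
f 46 47 48
f 46 48 28
f 47 25 49
f 47 49 48
f 48 49 50
f 48 50 28
f 49 25 26
f 49 26 50
f 50 26 27
f 50 27 28
f 51 88 67
f 88 62 91
f 67 91 56
f 88 91 67
f 51 67 63
f 67 56 68
f 63 68 52
f 67 68 63
f 51 63 72
f 63 52 73
f 72 73 58
f 63 73 72
f 51 72 84
f 72 58 87
f 84 87 61
f 72 87 84
f 51 84 88
f 84 61 92
f 88 92 62
f 84 92 88
f 52 68 79
f 68 56 82
f 79 82 60
f 68 82 79
f 56 91 69
f 91 62 90
f 69 90 55
f 91 90 69
f 62 92 89
f 92 61 85
f 89 85 53
f 92 85 89
f 61 87 86
f 87 58 74
f 86 74 57
f 87 74 86
f 58 73 78
f 73 52 75
f 78 75 59
f 73 75 78
f 54 80 66
f 80 60 81
f 66 81 55
f 80 81 66
f 54 66 64
f 66 55 65
f 64 65 53
f 66 65 64
f 54 64 71
f 64 53 70
f 71 70 57
f 64 70 71
f 54 71 76
f 71 57 77
f 76 77 59
f 71 77 76
f 54 76 80
f 76 59 83
f 80 83 60
f 76 83 80
f 55 81 69
f 81 60 82
f 69 82 56
f 81 82 69
f 53 65 89
f 65 55 90
f 89 90 62
f 65 90 89
f 57 70 86
f 70 53 85
f 86 85 61
f 70 85 86
f 59 77 78
f 77 57 74
f 78 74 58
f 77 74 78
f 60 83 79
f 83 59 75
f 79 75 52
f 83 75 79



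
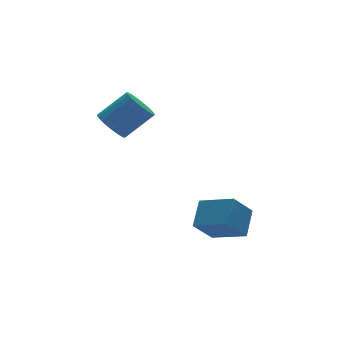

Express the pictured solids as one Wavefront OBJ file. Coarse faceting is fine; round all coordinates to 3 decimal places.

v -3.537 1.808 0.323
v -3.035 2.317 -0.117
v -1.781 2.061 1.017
v -2.283 1.552 1.457
v -3.177 2.53 0.088
v -1.923 2.273 1.222
v -3.374 2.632 0.329
v -2.12 2.376 1.463
v -3.596 2.609 0.569
v -2.342 2.353 1.703
v -3.809 2.464 0.772
v -2.555 2.208 1.906
v -3.98 2.22 0.906
v -2.726 1.963 2.04
v -4.084 1.912 0.952
v -2.83 1.656 2.086
v -4.105 1.589 0.902
v -2.851 1.333 2.036
v -4.039 1.299 0.763
v -2.785 1.043 1.897
v -3.897 1.087 0.558
v -2.643 0.83 1.692
v -3.7 0.984 0.317
v -2.446 0.728 1.451
v -3.478 1.007 0.077
v -2.224 0.751 1.211
v -3.265 1.152 -0.126
v -2.011 0.896 1.008
v -3.094 1.397 -0.26
v -1.84 1.14 0.874
v -2.99 1.704 -0.306
v -1.736 1.448 0.828
v -2.969 2.027 -0.256
v -1.715 1.771 0.878
v -1.472 -4.229 -2.997
v -0.704 -3.396 -2.174
v -2.303 -2.898 -3.568
v -1.536 -2.065 -2.745
v -0.484 -4.075 -4.075
v 0.283 -3.242 -3.252
v -1.316 -2.744 -4.646
v -0.548 -1.911 -3.823
f 2 1 5
f 2 5 3
f 3 5 6
f 3 6 4
f 5 1 7
f 5 7 6
f 6 7 8
f 6 8 4
f 7 1 9
f 7 9 8
f 8 9 10
f 8 10 4
f 9 1 11
f 9 11 10
f 10 11 12
f 10 12 4
f 11 1 13
f 11 13 12
f 12 13 14
f 12 14 4
f 13 1 15
f 13 15 14
f 14 15 16
f 14 16 4
f 15 1 17
f 15 17 16
f 16 17 18
f 16 18 4
f 17 1 19
f 17 19 18
f 18 19 20
f 18 20 4
f 19 1 21
f 19 21 20
f 20 21 22
f 20 22 4
f 21 1 23
f 21 23 22
f 22 23 24
f 22 24 4
f 23 1 25
f 23 25 24
f 24 25 26
f 24 26 4
f 25 1 27
f 25 27 26
f 26 27 28
f 26 28 4
f 27 1 29
f 27 29 28
f 28 29 30
f 28 30 4
f 29 1 31
f 29 31 30
f 30 31 32
f 30 32 4
f 31 1 33
f 31 33 32
f 32 33 34
f 32 34 4
f 33 1 2
f 33 2 34
f 34 2 3
f 34 3 4
f 36 38 35
f 39 36 35
f 35 38 37
f 37 39 35
f 36 42 38
f 40 36 39
f 40 42 36
f 38 42 37
f 41 39 37
f 37 42 41
f 41 40 39
f 42 40 41



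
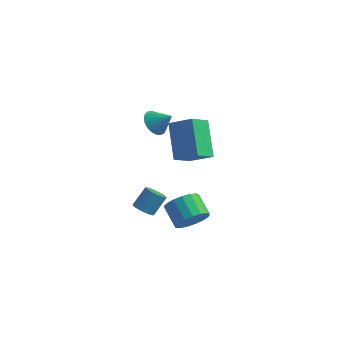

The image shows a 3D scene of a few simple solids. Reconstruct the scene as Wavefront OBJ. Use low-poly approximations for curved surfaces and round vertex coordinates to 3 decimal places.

v -1.759 -1.624 3.078
v -0.558 -1.552 3.713
v -1.446 -0.511 2.362
v -0.245 -0.44 2.996
v -0.875 -2.86 1.544
v 0.326 -2.789 2.178
v -0.562 -1.748 0.827
v 0.639 -1.676 1.462
v -0.138 -2.346 -3.024
v 0.358 -1.563 -3.11
v -0.546 -0.912 -2.402
v -1.042 -1.694 -2.316
v 0.086 -1.557 -3.463
v -0.818 -0.906 -2.755
v -0.237 -1.731 -3.715
v -1.141 -1.08 -3.007
v -0.537 -2.046 -3.809
v -1.441 -1.395 -3.101
v -0.746 -2.43 -3.723
v -1.65 -1.779 -3.015
v -0.815 -2.794 -3.477
v -1.719 -2.143 -2.769
v -0.73 -3.056 -3.127
v -1.634 -2.404 -2.419
v -0.509 -3.154 -2.753
v -1.413 -2.503 -2.045
v -0.203 -3.068 -2.442
v -1.107 -2.417 -1.734
v 0.118 -2.816 -2.264
v -0.786 -2.165 -1.556
v 0.38 -2.456 -2.26
v -0.524 -1.805 -1.552
v 0.524 -2.071 -2.431
v -0.38 -1.42 -1.723
v 0.516 -1.749 -2.738
v -0.388 -1.098 -2.03
v -2.052 -2.457 3.53
v -1.743 -1.926 3.1
v -1.208 -2.383 4.23
v -1.919 -1.758 3.295
v -2.118 -1.71 3.53
v -2.306 -1.792 3.765
v -2.45 -1.988 3.96
v -2.525 -2.266 4.08
v -2.519 -2.577 4.105
v -2.432 -2.867 4.03
v -2.279 -3.086 3.87
v -2.087 -3.197 3.65
v -1.889 -3.179 3.409
v -1.72 -3.037 3.19
v -1.608 -2.794 3.029
v -1.572 -2.493 2.955
v -1.62 -2.186 2.98
v -2.588 -2.723 -2.791
v -2.215 -2.426 -3.155
v -1.878 -1.72 -2.232
v -2.252 -2.017 -1.869
v -2.411 -2.301 -3.179
v -2.074 -1.595 -2.256
v -2.634 -2.24 -3.144
v -2.297 -1.534 -2.222
v -2.851 -2.253 -3.056
v -2.514 -1.546 -2.133
v -3.027 -2.337 -2.927
v -2.69 -1.63 -2.004
v -3.137 -2.48 -2.778
v -2.8 -1.773 -1.855
v -3.163 -2.66 -2.63
v -2.826 -1.953 -1.707
v -3.102 -2.849 -2.507
v -2.765 -2.143 -1.585
v -2.962 -3.02 -2.428
v -2.625 -2.314 -1.505
v -2.766 -3.145 -2.404
v -2.429 -2.439 -1.481
v -2.543 -3.206 -2.438
v -2.206 -2.5 -1.516
v -2.326 -3.194 -2.527
v -1.989 -2.487 -1.604
v -2.15 -3.11 -2.656
v -1.813 -2.403 -1.733
v -2.04 -2.967 -2.805
v -1.703 -2.26 -1.882
v -2.014 -2.787 -2.953
v -1.677 -2.08 -2.03
v -2.075 -2.597 -3.075
v -1.738 -1.891 -2.153
f 2 4 1
f 5 2 1
f 1 4 3
f 3 5 1
f 2 8 4
f 6 2 5
f 6 8 2
f 4 8 3
f 7 5 3
f 3 8 7
f 7 6 5
f 8 6 7
f 10 9 13
f 10 13 11
f 11 13 14
f 11 14 12
f 13 9 15
f 13 15 14
f 14 15 16
f 14 16 12
f 15 9 17
f 15 17 16
f 16 17 18
f 16 18 12
f 17 9 19
f 17 19 18
f 18 19 20
f 18 20 12
f 19 9 21
f 19 21 20
f 20 21 22
f 20 22 12
f 21 9 23
f 21 23 22
f 22 23 24
f 22 24 12
f 23 9 25
f 23 25 24
f 24 25 26
f 24 26 12
f 25 9 27
f 25 27 26
f 26 27 28
f 26 28 12
f 27 9 29
f 27 29 28
f 28 29 30
f 28 30 12
f 29 9 31
f 29 31 30
f 30 31 32
f 30 32 12
f 31 9 33
f 31 33 32
f 32 33 34
f 32 34 12
f 33 9 35
f 33 35 34
f 34 35 36
f 34 36 12
f 35 9 10
f 35 10 36
f 36 10 11
f 36 11 12
f 38 37 40
f 38 40 39
f 40 37 41
f 40 41 39
f 41 37 42
f 41 42 39
f 42 37 43
f 42 43 39
f 43 37 44
f 43 44 39
f 44 37 45
f 44 45 39
f 45 37 46
f 45 46 39
f 46 37 47
f 46 47 39
f 47 37 48
f 47 48 39
f 48 37 49
f 48 49 39
f 49 37 50
f 49 50 39
f 50 37 51
f 50 51 39
f 51 37 52
f 51 52 39
f 52 37 53
f 52 53 39
f 53 37 38
f 53 38 39
f 55 54 58
f 55 58 56
f 56 58 59
f 56 59 57
f 58 54 60
f 58 60 59
f 59 60 61
f 59 61 57
f 60 54 62
f 60 62 61
f 61 62 63
f 61 63 57
f 62 54 64
f 62 64 63
f 63 64 65
f 63 65 57
f 64 54 66
f 64 66 65
f 65 66 67
f 65 67 57
f 66 54 68
f 66 68 67
f 67 68 69
f 67 69 57
f 68 54 70
f 68 70 69
f 69 70 71
f 69 71 57
f 70 54 72
f 70 72 71
f 71 72 73
f 71 73 57
f 72 54 74
f 72 74 73
f 73 74 75
f 73 75 57
f 74 54 76
f 74 76 75
f 75 76 77
f 75 77 57
f 76 54 78
f 76 78 77
f 77 78 79
f 77 79 57
f 78 54 80
f 78 80 79
f 79 80 81
f 79 81 57
f 80 54 82
f 80 82 81
f 81 82 83
f 81 83 57
f 82 54 84
f 82 84 83
f 83 84 85
f 83 85 57
f 84 54 86
f 84 86 85
f 85 86 87
f 85 87 57
f 86 54 55
f 86 55 87
f 87 55 56
f 87 56 57



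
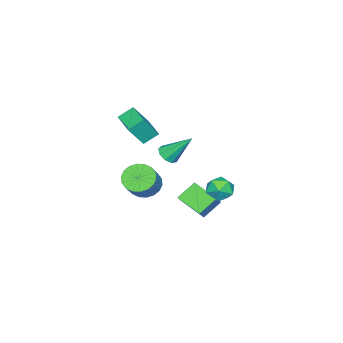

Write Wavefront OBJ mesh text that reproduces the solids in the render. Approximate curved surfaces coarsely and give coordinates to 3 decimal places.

v 3.455 -0.063 1.972
v 4.114 0.141 1.957
v 3.085 1.243 3.468
v 3.857 0.405 1.663
v 3.412 0.451 1.513
v 2.987 0.257 1.578
v 2.781 -0.087 1.827
v 2.89 -0.42 2.144
v 3.264 -0.585 2.38
v 3.727 -0.506 2.425
v 4.063 -0.219 2.258
v -0.309 1.862 -2.618
v 0.354 1.342 -2.186
v -1.134 0.598 -2.874
v -0.471 0.078 -2.442
v -1.004 0.678 -1.94
v -0.494 1.459 -1.782
v -0.286 0.481 -3.278
v 0.224 1.262 -3.12
v 0.368 0.489 -2.594
v -0.076 0.611 -1.767
v -0.704 1.329 -3.293
v -1.148 1.451 -2.466
v 1.793 -2.653 -2.136
v 2.525 -3.026 -2.724
v 3.639 -2.72 -1.531
v 2.907 -2.347 -0.944
v 2.522 -2.59 -2.833
v 3.635 -2.283 -1.64
v 2.374 -2.166 -2.804
v 3.488 -1.86 -1.611
v 2.111 -1.839 -2.642
v 3.225 -1.533 -1.45
v 1.786 -1.673 -2.381
v 2.899 -1.367 -1.188
v 1.461 -1.702 -2.071
v 2.575 -1.395 -0.878
v 1.203 -1.918 -1.774
v 2.316 -1.612 -0.581
v 1.061 -2.28 -1.549
v 2.175 -1.974 -0.356
v 1.065 -2.717 -1.44
v 2.178 -2.41 -0.247
v 1.212 -3.14 -1.469
v 2.326 -2.834 -0.276
v 1.475 -3.467 -1.63
v 2.589 -3.161 -0.438
v 1.801 -3.633 -1.892
v 2.914 -3.327 -0.699
v 2.125 -3.605 -2.202
v 3.239 -3.298 -1.009
v 2.384 -3.388 -2.499
v 3.497 -3.082 -1.306
v -0.451 -1.601 -4.488
v -1.483 -1.089 -3.608
v -0.145 0.065 -5.099
v -1.178 0.577 -4.219
v 0.258 -1.457 -3.741
v -0.775 -0.945 -2.861
v 0.563 0.209 -4.352
v -0.469 0.721 -3.472
v 1.609 -2.506 2.931
v 2.366 -3.015 4.258
v 2.666 -1.139 2.852
v 3.423 -1.647 4.179
v 2.297 -3.073 2.321
v 3.054 -3.581 3.648
v 3.354 -1.705 2.242
v 4.111 -2.214 3.569
f 2 1 4
f 2 4 3
f 4 1 5
f 4 5 3
f 5 1 6
f 5 6 3
f 6 1 7
f 6 7 3
f 7 1 8
f 7 8 3
f 8 1 9
f 8 9 3
f 9 1 10
f 9 10 3
f 10 1 11
f 10 11 3
f 11 1 2
f 11 2 3
f 12 23 17
f 12 17 13
f 12 13 19
f 12 19 22
f 12 22 23
f 13 17 21
f 17 23 16
f 23 22 14
f 22 19 18
f 19 13 20
f 15 21 16
f 15 16 14
f 15 14 18
f 15 18 20
f 15 20 21
f 16 21 17
f 14 16 23
f 18 14 22
f 20 18 19
f 21 20 13
f 25 24 28
f 25 28 26
f 26 28 29
f 26 29 27
f 28 24 30
f 28 30 29
f 29 30 31
f 29 31 27
f 30 24 32
f 30 32 31
f 31 32 33
f 31 33 27
f 32 24 34
f 32 34 33
f 33 34 35
f 33 35 27
f 34 24 36
f 34 36 35
f 35 36 37
f 35 37 27
f 36 24 38
f 36 38 37
f 37 38 39
f 37 39 27
f 38 24 40
f 38 40 39
f 39 40 41
f 39 41 27
f 40 24 42
f 40 42 41
f 41 42 43
f 41 43 27
f 42 24 44
f 42 44 43
f 43 44 45
f 43 45 27
f 44 24 46
f 44 46 45
f 45 46 47
f 45 47 27
f 46 24 48
f 46 48 47
f 47 48 49
f 47 49 27
f 48 24 50
f 48 50 49
f 49 50 51
f 49 51 27
f 50 24 52
f 50 52 51
f 51 52 53
f 51 53 27
f 52 24 25
f 52 25 53
f 53 25 26
f 53 26 27
f 55 57 54
f 58 55 54
f 54 57 56
f 56 58 54
f 55 61 57
f 59 55 58
f 59 61 55
f 57 61 56
f 60 58 56
f 56 61 60
f 60 59 58
f 61 59 60
f 63 65 62
f 66 63 62
f 62 65 64
f 64 66 62
f 63 69 65
f 67 63 66
f 67 69 63
f 65 69 64
f 68 66 64
f 64 69 68
f 68 67 66
f 69 67 68



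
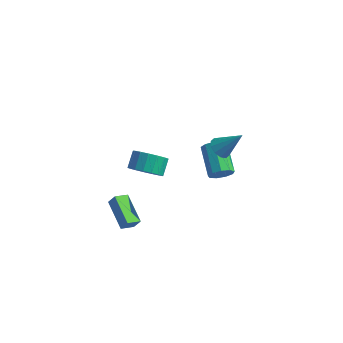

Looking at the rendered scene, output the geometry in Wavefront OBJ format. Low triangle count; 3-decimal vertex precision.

v -2.711 -2.389 -4.506
v -4.205 -1.077 -3.77
v -2.22 -1.61 -4.898
v -3.715 -0.299 -4.161
v -2.285 -2.301 -3.799
v -3.78 -0.99 -3.062
v -1.795 -1.523 -4.19
v -3.289 -0.211 -3.454
v 2.216 1.065 2.736
v 2.581 1.554 2.266
v 3.424 1.515 4.144
v 2.235 1.794 2.487
v 1.881 1.755 2.802
v 1.655 1.453 3.093
v 1.643 1.003 3.247
v 1.85 0.577 3.205
v 2.197 0.337 2.984
v 2.55 0.375 2.669
v 2.777 0.677 2.378
v 2.788 1.127 2.225
v 1.525 2.96 -2.216
v 2.072 3.012 -1.581
v 0.861 4.592 -0.668
v 0.315 4.54 -1.304
v 2.225 3.372 -2.002
v 1.014 4.952 -1.089
v 2.051 3.539 -2.523
v 0.84 5.12 -1.61
v 1.63 3.436 -2.901
v 0.419 5.016 -1.988
v 1.161 3.109 -2.958
v -0.05 4.689 -2.046
v 0.862 2.713 -2.669
v -0.349 4.293 -1.756
v 0.874 2.432 -2.167
v -0.337 4.012 -1.255
v 1.19 2.399 -1.689
v -0.021 3.979 -0.776
v 1.664 2.627 -1.457
v 0.453 4.208 -0.545
v -0.482 -3.414 3.578
v 0.445 -3.028 3.207
v 0.349 -2.101 3.931
v -0.578 -2.486 4.302
v 0.093 -2.822 2.897
v -0.002 -1.895 3.621
v -0.39 -2.752 2.742
v -0.486 -1.825 3.466
v -0.894 -2.833 2.78
v -0.99 -1.906 3.503
v -1.304 -3.047 3
v -1.4 -2.12 3.723
v -1.526 -3.345 3.352
v -1.621 -2.418 4.076
v -1.508 -3.659 3.757
v -1.604 -2.732 4.48
v -1.256 -3.916 4.12
v -1.351 -2.989 4.844
v -0.826 -4.059 4.359
v -0.922 -3.132 5.083
v -0.317 -4.054 4.42
v -0.413 -3.127 5.143
v 0.153 -3.902 4.287
v 0.058 -2.975 5.011
v 0.479 -3.638 3.992
v 0.383 -2.711 4.716
v 0.584 -3.323 3.603
v 0.488 -2.396 4.326
f 2 4 1
f 5 2 1
f 1 4 3
f 3 5 1
f 2 8 4
f 6 2 5
f 6 8 2
f 4 8 3
f 7 5 3
f 3 8 7
f 7 6 5
f 8 6 7
f 10 9 12
f 10 12 11
f 12 9 13
f 12 13 11
f 13 9 14
f 13 14 11
f 14 9 15
f 14 15 11
f 15 9 16
f 15 16 11
f 16 9 17
f 16 17 11
f 17 9 18
f 17 18 11
f 18 9 19
f 18 19 11
f 19 9 20
f 19 20 11
f 20 9 10
f 20 10 11
f 22 21 25
f 22 25 23
f 23 25 26
f 23 26 24
f 25 21 27
f 25 27 26
f 26 27 28
f 26 28 24
f 27 21 29
f 27 29 28
f 28 29 30
f 28 30 24
f 29 21 31
f 29 31 30
f 30 31 32
f 30 32 24
f 31 21 33
f 31 33 32
f 32 33 34
f 32 34 24
f 33 21 35
f 33 35 34
f 34 35 36
f 34 36 24
f 35 21 37
f 35 37 36
f 36 37 38
f 36 38 24
f 37 21 39
f 37 39 38
f 38 39 40
f 38 40 24
f 39 21 22
f 39 22 40
f 40 22 23
f 40 23 24
f 42 41 45
f 42 45 43
f 43 45 46
f 43 46 44
f 45 41 47
f 45 47 46
f 46 47 48
f 46 48 44
f 47 41 49
f 47 49 48
f 48 49 50
f 48 50 44
f 49 41 51
f 49 51 50
f 50 51 52
f 50 52 44
f 51 41 53
f 51 53 52
f 52 53 54
f 52 54 44
f 53 41 55
f 53 55 54
f 54 55 56
f 54 56 44
f 55 41 57
f 55 57 56
f 56 57 58
f 56 58 44
f 57 41 59
f 57 59 58
f 58 59 60
f 58 60 44
f 59 41 61
f 59 61 60
f 60 61 62
f 60 62 44
f 61 41 63
f 61 63 62
f 62 63 64
f 62 64 44
f 63 41 65
f 63 65 64
f 64 65 66
f 64 66 44
f 65 41 67
f 65 67 66
f 66 67 68
f 66 68 44
f 67 41 42
f 67 42 68
f 68 42 43
f 68 43 44



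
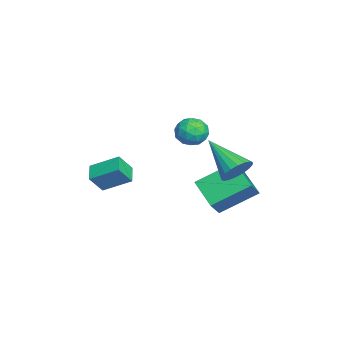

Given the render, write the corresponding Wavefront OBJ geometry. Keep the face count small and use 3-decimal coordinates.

v -0.507 -2.588 -1.874
v -0.346 -1.468 -1.255
v -0.821 -2.12 -2.639
v -0.66 -1 -2.02
v 0.26 -2.54 -2.16
v 0.421 -1.42 -1.541
v -0.054 -2.072 -2.925
v 0.107 -0.952 -2.306
v 0.308 2.943 -1.555
v 0.573 3.218 -0.957
v -0.828 1.837 -0.545
v 0.33 3.409 -1.02
v 0.082 3.508 -1.19
v -0.12 3.496 -1.432
v -0.238 3.373 -1.698
v -0.248 3.166 -1.936
v -0.148 2.914 -2.099
v 0.043 2.668 -2.154
v 0.286 2.477 -2.09
v 0.533 2.378 -1.921
v 0.736 2.39 -1.679
v 0.854 2.513 -1.412
v 0.864 2.72 -1.174
v 0.764 2.972 -1.012
v -0.37 2.274 -4.204
v -1.489 1.621 -3.574
v -0.731 3.779 -3.284
v -1.849 3.126 -2.654
v 0.209 1.974 -3.486
v -0.909 1.321 -2.856
v -0.151 3.479 -2.566
v -1.27 2.826 -1.936
v -3.566 1.568 -1.703
v -3.056 1.774 -1.23
v -3.384 0.446 -1.41
v -2.874 0.652 -0.937
v -3.571 0.807 -0.809
v -3.683 1.501 -0.99
v -2.757 0.719 -1.65
v -2.869 1.413 -1.831
v -2.556 1.249 -1.197
v -3.059 1.304 -0.678
v -3.381 0.916 -1.962
v -3.884 0.971 -1.443
v -3.327 1.77 -1.493
v -3.113 0.45 -1.147
v -3.523 0.542 -1.072
v -3.223 0.663 -0.794
v -3.696 1.609 -1.352
v -3.396 1.73 -1.074
v -3.699 1.162 -0.826
v -3.044 0.49 -1.566
v -2.744 0.611 -1.288
v -3.217 1.557 -1.846
v -2.917 1.678 -1.568
v -2.741 1.058 -1.814
v -2.733 1.582 -1.195
v -2.626 0.923 -1.023
v -2.557 0.962 -1.441
v -2.623 1.37 -1.548
v -3.029 1.614 -0.89
v -2.922 0.955 -0.717
v -3.332 1.046 -0.642
v -3.398 1.454 -0.749
v -2.735 1.306 -0.87
v -3.518 1.265 -1.923
v -3.411 0.606 -1.75
v -3.042 0.766 -1.891
v -3.108 1.174 -1.998
v -3.814 1.297 -1.617
v -3.707 0.638 -1.445
v -3.817 0.85 -1.092
v -3.883 1.258 -1.199
v -3.705 0.914 -1.77
f 2 4 1
f 5 2 1
f 1 4 3
f 3 5 1
f 2 8 4
f 6 2 5
f 6 8 2
f 4 8 3
f 7 5 3
f 3 8 7
f 7 6 5
f 8 6 7
f 10 9 12
f 10 12 11
f 12 9 13
f 12 13 11
f 13 9 14
f 13 14 11
f 14 9 15
f 14 15 11
f 15 9 16
f 15 16 11
f 16 9 17
f 16 17 11
f 17 9 18
f 17 18 11
f 18 9 19
f 18 19 11
f 19 9 20
f 19 20 11
f 20 9 21
f 20 21 11
f 21 9 22
f 21 22 11
f 22 9 23
f 22 23 11
f 23 9 24
f 23 24 11
f 24 9 10
f 24 10 11
f 26 28 25
f 29 26 25
f 25 28 27
f 27 29 25
f 26 32 28
f 30 26 29
f 30 32 26
f 28 32 27
f 31 29 27
f 27 32 31
f 31 30 29
f 32 30 31
f 33 70 49
f 70 44 73
f 49 73 38
f 70 73 49
f 33 49 45
f 49 38 50
f 45 50 34
f 49 50 45
f 33 45 54
f 45 34 55
f 54 55 40
f 45 55 54
f 33 54 66
f 54 40 69
f 66 69 43
f 54 69 66
f 33 66 70
f 66 43 74
f 70 74 44
f 66 74 70
f 34 50 61
f 50 38 64
f 61 64 42
f 50 64 61
f 38 73 51
f 73 44 72
f 51 72 37
f 73 72 51
f 44 74 71
f 74 43 67
f 71 67 35
f 74 67 71
f 43 69 68
f 69 40 56
f 68 56 39
f 69 56 68
f 40 55 60
f 55 34 57
f 60 57 41
f 55 57 60
f 36 62 48
f 62 42 63
f 48 63 37
f 62 63 48
f 36 48 46
f 48 37 47
f 46 47 35
f 48 47 46
f 36 46 53
f 46 35 52
f 53 52 39
f 46 52 53
f 36 53 58
f 53 39 59
f 58 59 41
f 53 59 58
f 36 58 62
f 58 41 65
f 62 65 42
f 58 65 62
f 37 63 51
f 63 42 64
f 51 64 38
f 63 64 51
f 35 47 71
f 47 37 72
f 71 72 44
f 47 72 71
f 39 52 68
f 52 35 67
f 68 67 43
f 52 67 68
f 41 59 60
f 59 39 56
f 60 56 40
f 59 56 60
f 42 65 61
f 65 41 57
f 61 57 34
f 65 57 61



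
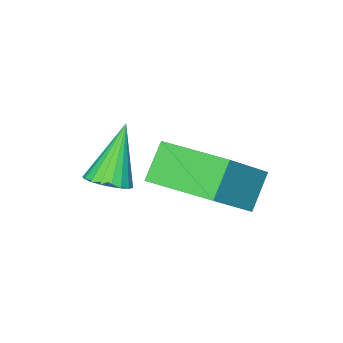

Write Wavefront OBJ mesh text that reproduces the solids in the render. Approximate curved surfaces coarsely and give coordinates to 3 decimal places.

v 2.794 -2.766 0.94
v 3.278 -2.977 1.18
v 1.966 -3.114 2.3
v 3.286 -2.745 1.245
v 3.21 -2.516 1.257
v 3.062 -2.331 1.214
v 2.867 -2.221 1.124
v 2.66 -2.205 1.002
v 2.475 -2.286 0.869
v 2.346 -2.45 0.748
v 2.294 -2.669 0.661
v 2.329 -2.904 0.622
v 2.444 -3.116 0.637
v 2.619 -3.267 0.705
v 2.824 -3.331 0.814
v 3.025 -3.298 0.944
v 3.185 -3.172 1.074
v 0.906 -1.814 1.488
v 2.149 -1.698 2.685
v 0.5 -0.079 1.74
v 1.744 0.037 2.937
v 1.616 -1.537 0.723
v 2.86 -1.421 1.92
v 1.211 0.198 0.975
v 2.454 0.314 2.172
f 2 1 4
f 2 4 3
f 4 1 5
f 4 5 3
f 5 1 6
f 5 6 3
f 6 1 7
f 6 7 3
f 7 1 8
f 7 8 3
f 8 1 9
f 8 9 3
f 9 1 10
f 9 10 3
f 10 1 11
f 10 11 3
f 11 1 12
f 11 12 3
f 12 1 13
f 12 13 3
f 13 1 14
f 13 14 3
f 14 1 15
f 14 15 3
f 15 1 16
f 15 16 3
f 16 1 17
f 16 17 3
f 17 1 2
f 17 2 3
f 19 21 18
f 22 19 18
f 18 21 20
f 20 22 18
f 19 25 21
f 23 19 22
f 23 25 19
f 21 25 20
f 24 22 20
f 20 25 24
f 24 23 22
f 25 23 24



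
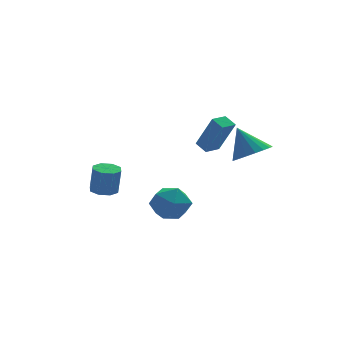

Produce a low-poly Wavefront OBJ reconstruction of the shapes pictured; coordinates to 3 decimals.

v 2.562 -2.449 -0.115
v 3.383 -1.827 -0.093
v 1.978 -1.731 1.335
v 3.078 -1.585 -0.335
v 2.671 -1.514 -0.534
v 2.242 -1.628 -0.649
v 1.877 -1.904 -0.66
v 1.647 -2.289 -0.562
v 1.598 -2.705 -0.376
v 1.741 -3.07 -0.138
v 2.045 -3.312 0.104
v 2.452 -3.383 0.303
v 2.881 -3.269 0.419
v 3.246 -2.993 0.429
v 3.476 -2.608 0.331
v 3.525 -2.192 0.145
v -3.791 1.515 -3.564
v -3.42 2.143 -3.544
v -3.278 2.013 -2.057
v -3.649 1.385 -2.076
v -3.97 2.219 -3.485
v -3.828 2.088 -1.997
v -4.416 1.882 -3.472
v -4.274 1.751 -1.985
v -4.495 1.33 -3.513
v -4.353 1.2 -2.025
v -4.162 0.887 -3.583
v -4.02 0.757 -2.096
v -3.612 0.812 -3.643
v -3.47 0.681 -2.155
v -3.166 1.149 -3.655
v -3.024 1.018 -2.168
v -3.087 1.7 -3.615
v -2.945 1.57 -2.127
v -1.842 0.172 -4.079
v -1.107 0.48 -3.255
v -0.673 -1.16 -4.625
v 0.062 -0.852 -3.801
v -0.934 -1.347 -3.525
v -1.657 -0.524 -3.187
v -0.123 -0.156 -4.693
v -0.846 0.667 -4.355
v -0.045 0.277 -3.635
v -0.546 -0.459 -2.913
v -1.234 -0.221 -4.967
v -1.735 -0.957 -4.245
v 1.192 3.499 -1.602
v 1.842 2.732 0.298
v 1.983 4.021 -1.663
v 2.634 3.253 0.238
v 1.566 2.887 -1.978
v 2.217 2.119 -0.077
v 2.358 3.408 -2.038
v 3.008 2.641 -0.138
f 2 1 4
f 2 4 3
f 4 1 5
f 4 5 3
f 5 1 6
f 5 6 3
f 6 1 7
f 6 7 3
f 7 1 8
f 7 8 3
f 8 1 9
f 8 9 3
f 9 1 10
f 9 10 3
f 10 1 11
f 10 11 3
f 11 1 12
f 11 12 3
f 12 1 13
f 12 13 3
f 13 1 14
f 13 14 3
f 14 1 15
f 14 15 3
f 15 1 16
f 15 16 3
f 16 1 2
f 16 2 3
f 18 17 21
f 18 21 19
f 19 21 22
f 19 22 20
f 21 17 23
f 21 23 22
f 22 23 24
f 22 24 20
f 23 17 25
f 23 25 24
f 24 25 26
f 24 26 20
f 25 17 27
f 25 27 26
f 26 27 28
f 26 28 20
f 27 17 29
f 27 29 28
f 28 29 30
f 28 30 20
f 29 17 31
f 29 31 30
f 30 31 32
f 30 32 20
f 31 17 33
f 31 33 32
f 32 33 34
f 32 34 20
f 33 17 18
f 33 18 34
f 34 18 19
f 34 19 20
f 35 46 40
f 35 40 36
f 35 36 42
f 35 42 45
f 35 45 46
f 36 40 44
f 40 46 39
f 46 45 37
f 45 42 41
f 42 36 43
f 38 44 39
f 38 39 37
f 38 37 41
f 38 41 43
f 38 43 44
f 39 44 40
f 37 39 46
f 41 37 45
f 43 41 42
f 44 43 36
f 48 50 47
f 51 48 47
f 47 50 49
f 49 51 47
f 48 54 50
f 52 48 51
f 52 54 48
f 50 54 49
f 53 51 49
f 49 54 53
f 53 52 51
f 54 52 53



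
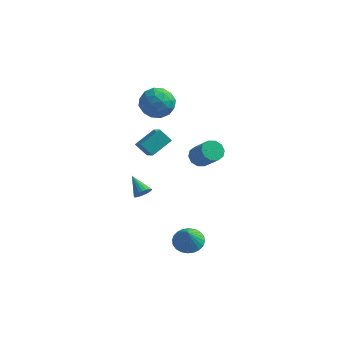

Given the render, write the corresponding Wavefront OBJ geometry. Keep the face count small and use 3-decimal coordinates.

v -1.658 -0.896 -2.725
v -1.413 -1.049 -2.281
v -2.502 -0.244 -2.035
v -1.308 -0.862 -2.329
v -1.263 -0.68 -2.445
v -1.286 -0.536 -2.61
v -1.374 -0.454 -2.795
v -1.511 -0.448 -2.968
v -1.673 -0.52 -3.098
v -1.833 -0.657 -3.165
v -1.962 -0.835 -3.155
v -2.039 -1.023 -3.071
v -2.05 -1.19 -2.927
v -1.993 -1.306 -2.748
v -1.879 -1.351 -2.565
v -1.726 -1.317 -2.41
v -1.561 -1.21 -2.31
v -1.873 0.335 -0.635
v -1.242 -0.499 0.103
v -2.551 0.396 0.014
v -1.919 -0.438 0.751
v -1.201 1.378 -0.031
v -0.569 0.544 0.706
v -1.878 1.439 0.617
v -1.247 0.605 1.355
v 1.271 -0.409 0.574
v 1.753 -0.008 0.403
v 2.65 -0.609 1.514
v 2.169 -1.011 1.686
v 1.531 0.177 0.682
v 2.428 -0.425 1.793
v 1.21 0.138 0.92
v 2.107 -0.464 2.032
v 0.912 -0.11 1.026
v 1.81 -0.712 2.138
v 0.752 -0.473 0.96
v 1.649 -1.075 2.071
v 0.79 -0.811 0.746
v 1.687 -1.412 1.857
v 1.012 -0.995 0.467
v 1.909 -1.597 1.578
v 1.333 -0.956 0.228
v 2.23 -1.558 1.34
v 1.63 -0.708 0.122
v 2.528 -1.31 1.234
v 1.791 -0.345 0.189
v 2.688 -0.947 1.3
v 1.437 -2.664 -4.353
v 1.881 -2.004 -4.083
v 1.543 -3.196 -3.227
v 1.576 -1.91 -4.011
v 1.249 -1.931 -3.99
v 0.952 -2.063 -4.024
v 0.728 -2.287 -4.109
v 0.612 -2.569 -4.231
v 0.622 -2.864 -4.371
v 0.756 -3.13 -4.509
v 0.994 -3.325 -4.623
v 1.299 -3.419 -4.696
v 1.625 -3.398 -4.717
v 1.923 -3.266 -4.682
v 2.147 -3.042 -4.597
v 2.263 -2.76 -4.476
v 2.253 -2.464 -4.335
v 2.119 -2.199 -4.197
v -2.454 0.912 3.305
v -1.965 1.727 3.703
v -1.255 0.753 2.157
v -0.766 1.568 2.555
v -0.816 0.687 3.087
v -1.557 0.785 3.796
v -1.663 1.695 2.064
v -2.404 1.793 2.773
v -1.476 2.211 2.936
v -0.953 1.587 3.568
v -2.267 0.893 2.292
v -1.744 0.269 2.924
v -2.315 1.333 3.605
v -0.905 1.147 2.255
v -0.935 0.629 2.568
v -0.647 1.108 2.802
v -2.075 0.779 3.659
v -1.787 1.258 3.894
v -1.112 0.647 3.531
v -1.433 1.222 1.966
v -1.145 1.701 2.201
v -2.573 1.372 3.058
v -2.285 1.851 3.292
v -2.108 1.833 2.329
v -1.74 2.097 3.388
v -1.035 2.003 2.713
v -1.562 2.078 2.425
v -1.998 2.136 2.842
v -1.432 1.73 3.76
v -0.728 1.637 3.085
v -0.757 1.119 3.397
v -1.193 1.177 3.814
v -1.145 2.015 3.309
v -2.492 0.843 2.775
v -1.788 0.75 2.1
v -2.027 1.303 2.046
v -2.463 1.361 2.463
v -2.185 0.477 3.147
v -1.48 0.383 2.472
v -1.222 0.344 3.018
v -1.658 0.402 3.435
v -2.075 0.465 2.551
f 2 1 4
f 2 4 3
f 4 1 5
f 4 5 3
f 5 1 6
f 5 6 3
f 6 1 7
f 6 7 3
f 7 1 8
f 7 8 3
f 8 1 9
f 8 9 3
f 9 1 10
f 9 10 3
f 10 1 11
f 10 11 3
f 11 1 12
f 11 12 3
f 12 1 13
f 12 13 3
f 13 1 14
f 13 14 3
f 14 1 15
f 14 15 3
f 15 1 16
f 15 16 3
f 16 1 17
f 16 17 3
f 17 1 2
f 17 2 3
f 19 21 18
f 22 19 18
f 18 21 20
f 20 22 18
f 19 25 21
f 23 19 22
f 23 25 19
f 21 25 20
f 24 22 20
f 20 25 24
f 24 23 22
f 25 23 24
f 27 26 30
f 27 30 28
f 28 30 31
f 28 31 29
f 30 26 32
f 30 32 31
f 31 32 33
f 31 33 29
f 32 26 34
f 32 34 33
f 33 34 35
f 33 35 29
f 34 26 36
f 34 36 35
f 35 36 37
f 35 37 29
f 36 26 38
f 36 38 37
f 37 38 39
f 37 39 29
f 38 26 40
f 38 40 39
f 39 40 41
f 39 41 29
f 40 26 42
f 40 42 41
f 41 42 43
f 41 43 29
f 42 26 44
f 42 44 43
f 43 44 45
f 43 45 29
f 44 26 46
f 44 46 45
f 45 46 47
f 45 47 29
f 46 26 27
f 46 27 47
f 47 27 28
f 47 28 29
f 49 48 51
f 49 51 50
f 51 48 52
f 51 52 50
f 52 48 53
f 52 53 50
f 53 48 54
f 53 54 50
f 54 48 55
f 54 55 50
f 55 48 56
f 55 56 50
f 56 48 57
f 56 57 50
f 57 48 58
f 57 58 50
f 58 48 59
f 58 59 50
f 59 48 60
f 59 60 50
f 60 48 61
f 60 61 50
f 61 48 62
f 61 62 50
f 62 48 63
f 62 63 50
f 63 48 64
f 63 64 50
f 64 48 65
f 64 65 50
f 65 48 49
f 65 49 50
f 66 103 82
f 103 77 106
f 82 106 71
f 103 106 82
f 66 82 78
f 82 71 83
f 78 83 67
f 82 83 78
f 66 78 87
f 78 67 88
f 87 88 73
f 78 88 87
f 66 87 99
f 87 73 102
f 99 102 76
f 87 102 99
f 66 99 103
f 99 76 107
f 103 107 77
f 99 107 103
f 67 83 94
f 83 71 97
f 94 97 75
f 83 97 94
f 71 106 84
f 106 77 105
f 84 105 70
f 106 105 84
f 77 107 104
f 107 76 100
f 104 100 68
f 107 100 104
f 76 102 101
f 102 73 89
f 101 89 72
f 102 89 101
f 73 88 93
f 88 67 90
f 93 90 74
f 88 90 93
f 69 95 81
f 95 75 96
f 81 96 70
f 95 96 81
f 69 81 79
f 81 70 80
f 79 80 68
f 81 80 79
f 69 79 86
f 79 68 85
f 86 85 72
f 79 85 86
f 69 86 91
f 86 72 92
f 91 92 74
f 86 92 91
f 69 91 95
f 91 74 98
f 95 98 75
f 91 98 95
f 70 96 84
f 96 75 97
f 84 97 71
f 96 97 84
f 68 80 104
f 80 70 105
f 104 105 77
f 80 105 104
f 72 85 101
f 85 68 100
f 101 100 76
f 85 100 101
f 74 92 93
f 92 72 89
f 93 89 73
f 92 89 93
f 75 98 94
f 98 74 90
f 94 90 67
f 98 90 94



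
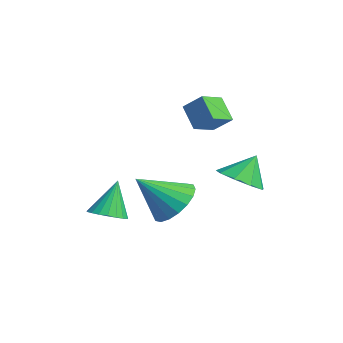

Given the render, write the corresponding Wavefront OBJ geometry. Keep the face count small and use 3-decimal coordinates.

v 0.824 2.224 1.761
v 0.051 2.094 2.575
v 0.35 3.121 1.454
v -0.423 2.991 2.268
v 1.383 2.729 2.372
v 0.61 2.599 3.186
v 0.909 3.626 2.065
v 0.136 3.496 2.879
v 1.028 -0.961 -1.854
v 1.69 -1.151 -1.613
v 0.652 -0.459 -0.426
v 1.735 -0.865 -1.702
v 1.658 -0.595 -1.817
v 1.472 -0.388 -1.939
v 1.209 -0.281 -2.046
v 0.915 -0.291 -2.12
v 0.64 -0.417 -2.148
v 0.433 -0.638 -2.125
v 0.328 -0.914 -2.055
v 0.345 -1.199 -1.951
v 0.479 -1.442 -1.829
v 0.709 -1.602 -1.712
v 0.994 -1.652 -1.62
v 1.284 -1.582 -1.568
v 1.531 -1.405 -1.565
v 2.73 3.207 -0.101
v 3.442 3.734 -0.35
v 2.63 3.833 0.941
v 2.903 3.988 -0.554
v 2.284 3.876 -0.547
v 1.874 3.451 -0.331
v 1.864 2.912 -0.007
v 2.259 2.51 0.273
v 2.875 2.434 0.378
v 3.423 2.72 0.259
v 3.647 3.233 -0.029
v 3.512 0.602 -0.506
v 4.482 0.416 -0.573
v 3.348 -0.682 0.686
v 4.462 0.717 -0.252
v 4.254 0.995 0.02
v 3.899 1.195 0.187
v 3.467 1.278 0.217
v 3.045 1.227 0.103
v 2.714 1.053 -0.13
v 2.542 0.789 -0.438
v 2.562 0.488 -0.76
v 2.77 0.21 -1.031
v 3.125 0.01 -1.198
v 3.557 -0.073 -1.228
v 3.98 -0.022 -1.115
v 4.31 0.152 -0.881
f 2 4 1
f 5 2 1
f 1 4 3
f 3 5 1
f 2 8 4
f 6 2 5
f 6 8 2
f 4 8 3
f 7 5 3
f 3 8 7
f 7 6 5
f 8 6 7
f 10 9 12
f 10 12 11
f 12 9 13
f 12 13 11
f 13 9 14
f 13 14 11
f 14 9 15
f 14 15 11
f 15 9 16
f 15 16 11
f 16 9 17
f 16 17 11
f 17 9 18
f 17 18 11
f 18 9 19
f 18 19 11
f 19 9 20
f 19 20 11
f 20 9 21
f 20 21 11
f 21 9 22
f 21 22 11
f 22 9 23
f 22 23 11
f 23 9 24
f 23 24 11
f 24 9 25
f 24 25 11
f 25 9 10
f 25 10 11
f 27 26 29
f 27 29 28
f 29 26 30
f 29 30 28
f 30 26 31
f 30 31 28
f 31 26 32
f 31 32 28
f 32 26 33
f 32 33 28
f 33 26 34
f 33 34 28
f 34 26 35
f 34 35 28
f 35 26 36
f 35 36 28
f 36 26 27
f 36 27 28
f 38 37 40
f 38 40 39
f 40 37 41
f 40 41 39
f 41 37 42
f 41 42 39
f 42 37 43
f 42 43 39
f 43 37 44
f 43 44 39
f 44 37 45
f 44 45 39
f 45 37 46
f 45 46 39
f 46 37 47
f 46 47 39
f 47 37 48
f 47 48 39
f 48 37 49
f 48 49 39
f 49 37 50
f 49 50 39
f 50 37 51
f 50 51 39
f 51 37 52
f 51 52 39
f 52 37 38
f 52 38 39

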